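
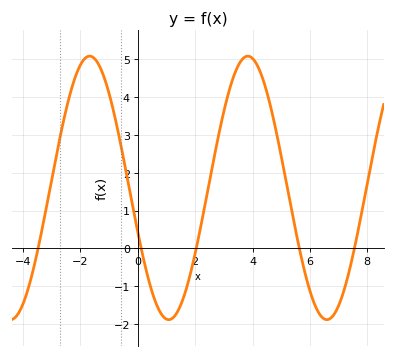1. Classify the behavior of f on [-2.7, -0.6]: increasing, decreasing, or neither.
neither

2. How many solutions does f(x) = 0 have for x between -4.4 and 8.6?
5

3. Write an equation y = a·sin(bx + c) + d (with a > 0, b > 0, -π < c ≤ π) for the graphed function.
y = 3.48sin(1.1x - 2.8) + 1.6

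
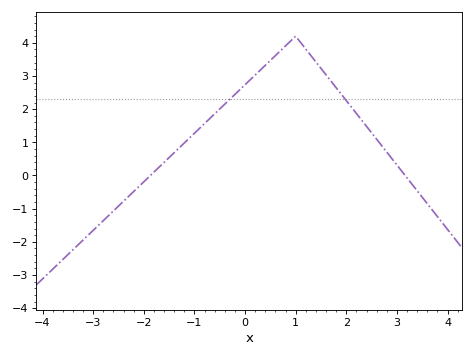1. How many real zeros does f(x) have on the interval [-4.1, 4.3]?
2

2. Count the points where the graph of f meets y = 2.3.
2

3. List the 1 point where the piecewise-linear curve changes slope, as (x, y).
(1, 4.2)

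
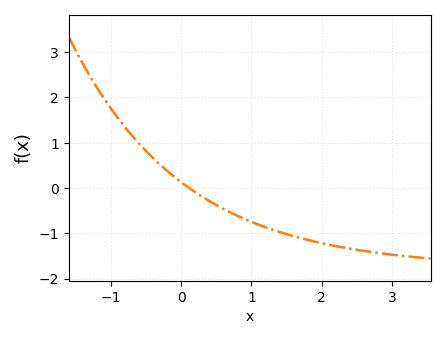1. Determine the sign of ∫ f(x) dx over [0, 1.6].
negative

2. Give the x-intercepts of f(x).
0.1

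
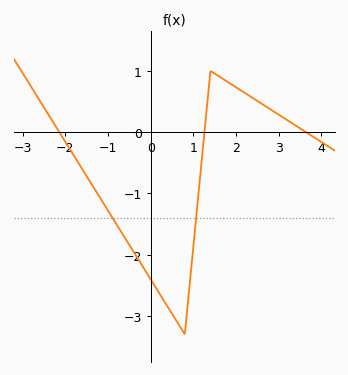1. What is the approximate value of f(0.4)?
-2.9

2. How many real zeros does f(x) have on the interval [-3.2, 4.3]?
3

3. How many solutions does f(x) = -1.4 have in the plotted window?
2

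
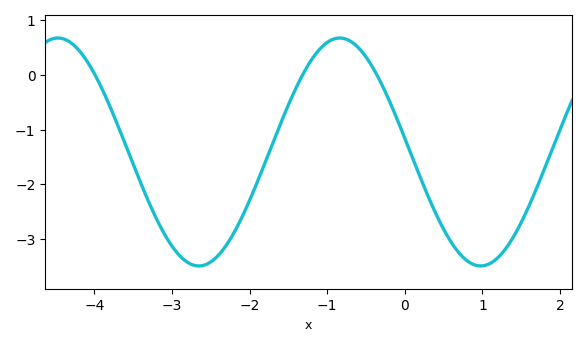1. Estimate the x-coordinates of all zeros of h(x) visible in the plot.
-4, -1.3, -0.4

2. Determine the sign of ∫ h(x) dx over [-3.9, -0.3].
negative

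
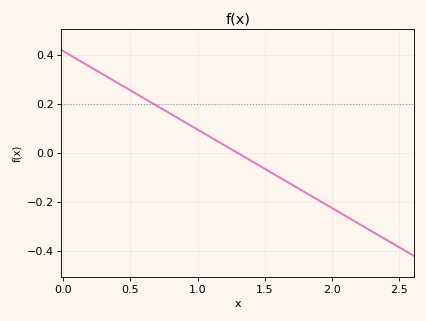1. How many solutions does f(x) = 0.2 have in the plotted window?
1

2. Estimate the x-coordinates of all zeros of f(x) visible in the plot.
1.3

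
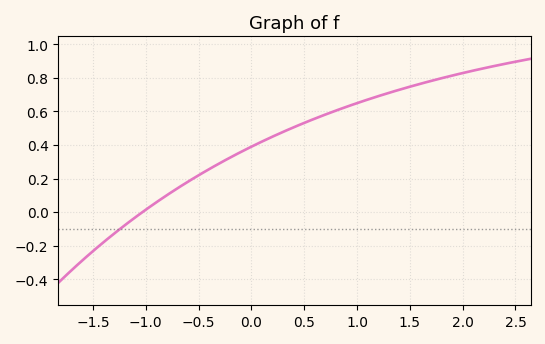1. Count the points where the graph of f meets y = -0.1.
1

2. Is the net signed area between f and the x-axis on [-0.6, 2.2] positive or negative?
positive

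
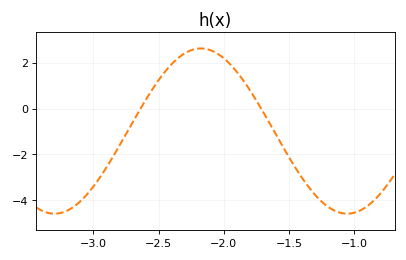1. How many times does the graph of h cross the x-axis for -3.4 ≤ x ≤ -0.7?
2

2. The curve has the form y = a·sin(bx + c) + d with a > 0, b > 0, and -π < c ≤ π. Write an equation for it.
y = 3.6sin(2.8x + 1.38) - 0.98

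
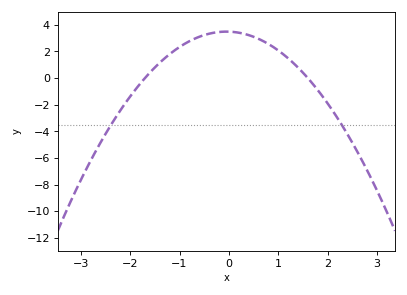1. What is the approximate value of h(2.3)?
-3.6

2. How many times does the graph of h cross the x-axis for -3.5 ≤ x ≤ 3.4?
2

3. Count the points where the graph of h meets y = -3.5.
2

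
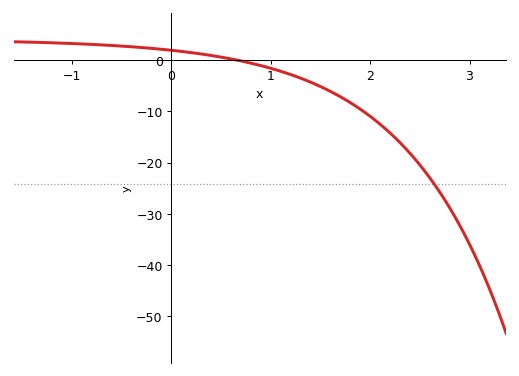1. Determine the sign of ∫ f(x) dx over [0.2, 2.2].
negative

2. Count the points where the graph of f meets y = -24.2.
1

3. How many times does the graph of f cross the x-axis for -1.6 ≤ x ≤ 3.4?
1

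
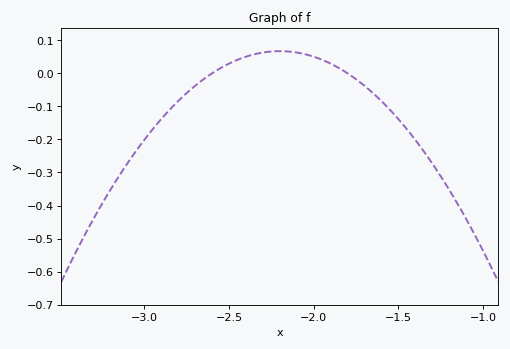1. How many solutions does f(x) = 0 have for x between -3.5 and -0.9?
2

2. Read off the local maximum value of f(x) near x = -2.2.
0.067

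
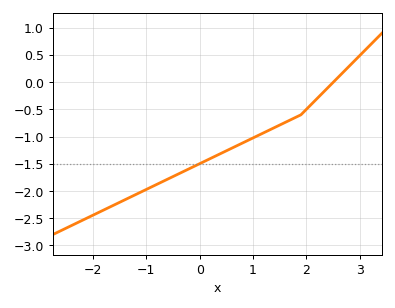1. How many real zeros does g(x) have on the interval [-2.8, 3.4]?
1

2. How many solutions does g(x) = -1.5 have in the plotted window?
1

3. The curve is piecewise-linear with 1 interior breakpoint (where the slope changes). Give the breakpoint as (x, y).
(1.9, -0.6)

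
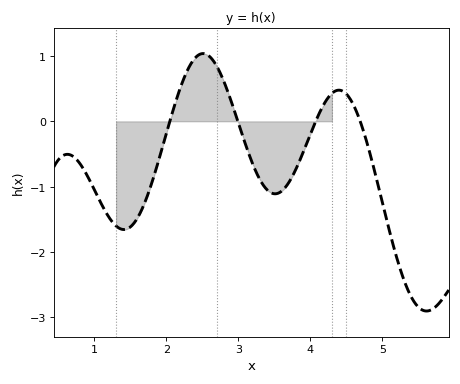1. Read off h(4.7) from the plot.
0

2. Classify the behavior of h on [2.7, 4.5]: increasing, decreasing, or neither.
neither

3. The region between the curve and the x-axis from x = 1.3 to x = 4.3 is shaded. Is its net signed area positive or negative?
negative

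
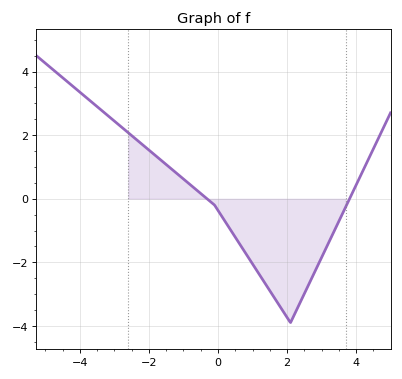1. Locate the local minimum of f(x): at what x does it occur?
2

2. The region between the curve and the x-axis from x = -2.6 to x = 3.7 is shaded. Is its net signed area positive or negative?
negative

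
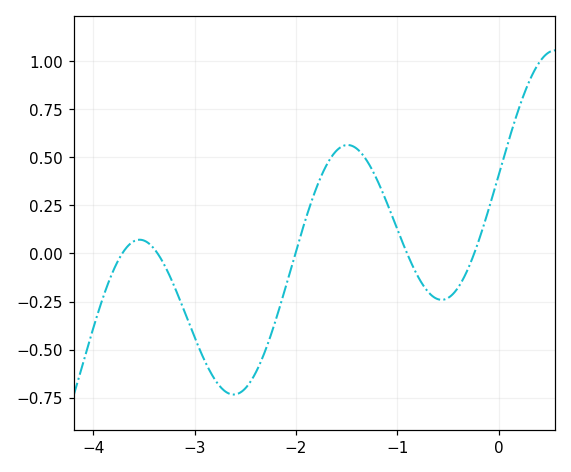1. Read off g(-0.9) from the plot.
0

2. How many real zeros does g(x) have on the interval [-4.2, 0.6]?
5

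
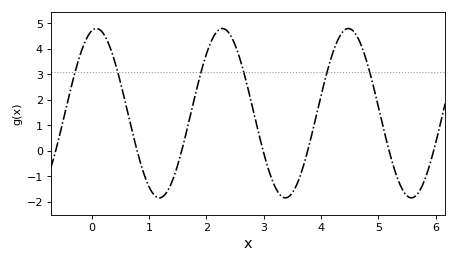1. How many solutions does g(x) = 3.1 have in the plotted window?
6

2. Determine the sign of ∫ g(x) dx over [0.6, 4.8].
positive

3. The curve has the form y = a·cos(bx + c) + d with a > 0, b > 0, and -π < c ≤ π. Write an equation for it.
y = 3.32cos(2.9x - 0.24) + 1.47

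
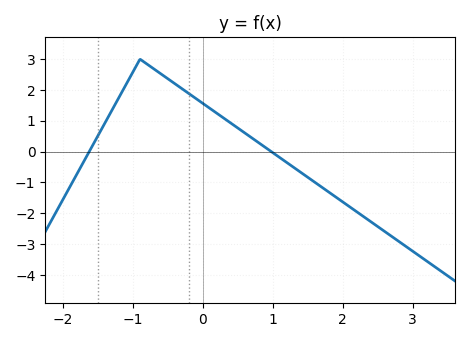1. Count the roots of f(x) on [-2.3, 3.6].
2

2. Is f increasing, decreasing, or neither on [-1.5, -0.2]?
neither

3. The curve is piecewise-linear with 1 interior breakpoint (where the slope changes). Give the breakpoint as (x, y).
(-0.9, 3)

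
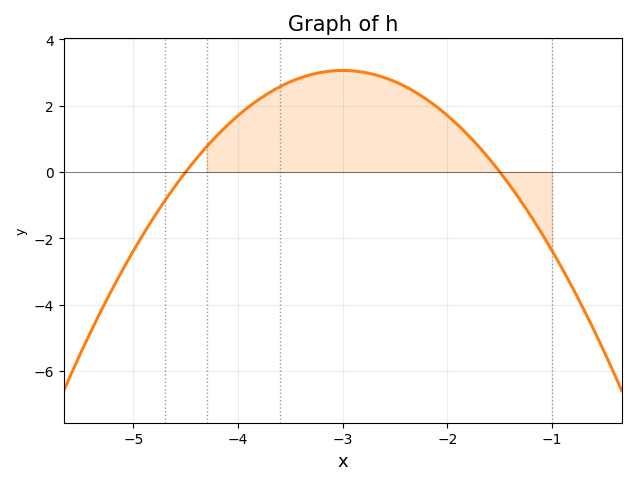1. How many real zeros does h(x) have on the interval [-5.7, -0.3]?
2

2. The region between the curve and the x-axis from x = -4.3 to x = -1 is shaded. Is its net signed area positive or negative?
positive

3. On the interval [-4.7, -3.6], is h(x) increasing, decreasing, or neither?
increasing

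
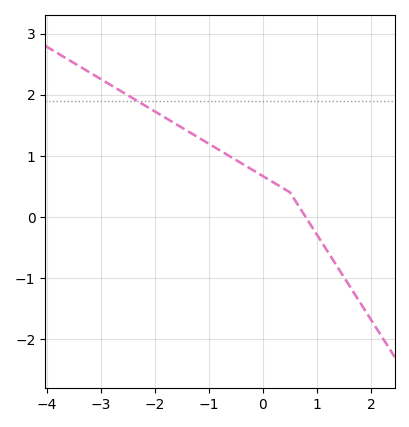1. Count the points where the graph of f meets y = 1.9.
1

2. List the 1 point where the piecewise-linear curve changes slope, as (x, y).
(0.5, 0.4)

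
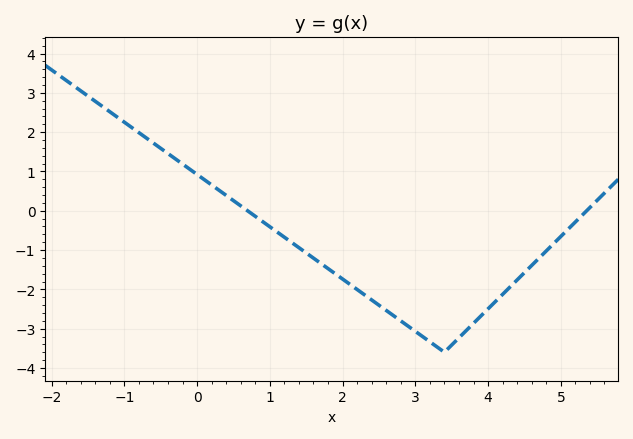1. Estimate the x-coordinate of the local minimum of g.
3.4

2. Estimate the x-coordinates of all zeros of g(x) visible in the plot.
0.694, 5.36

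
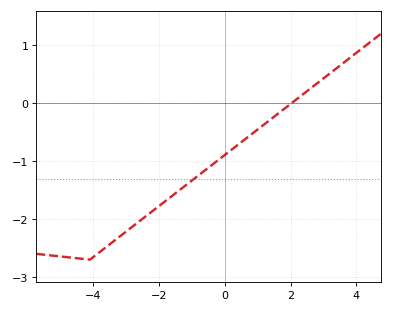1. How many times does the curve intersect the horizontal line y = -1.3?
1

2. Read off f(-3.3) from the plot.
-2.35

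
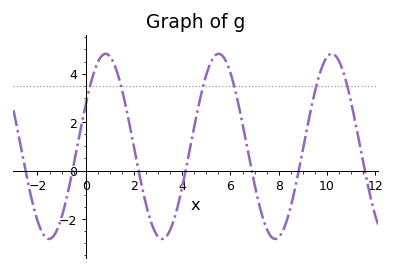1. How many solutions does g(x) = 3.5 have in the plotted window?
6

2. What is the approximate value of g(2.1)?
0.461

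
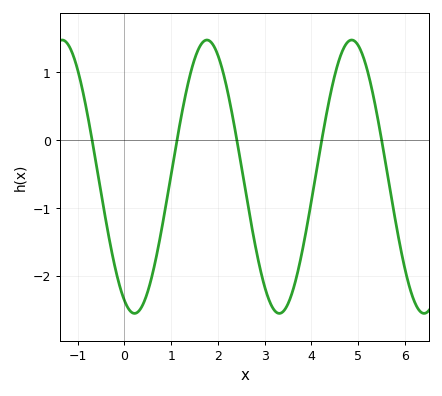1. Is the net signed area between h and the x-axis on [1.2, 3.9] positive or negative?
negative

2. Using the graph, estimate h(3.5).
-2.4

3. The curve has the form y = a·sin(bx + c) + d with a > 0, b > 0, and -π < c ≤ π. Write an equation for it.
y = 2.02sin(2x - 2) - 0.54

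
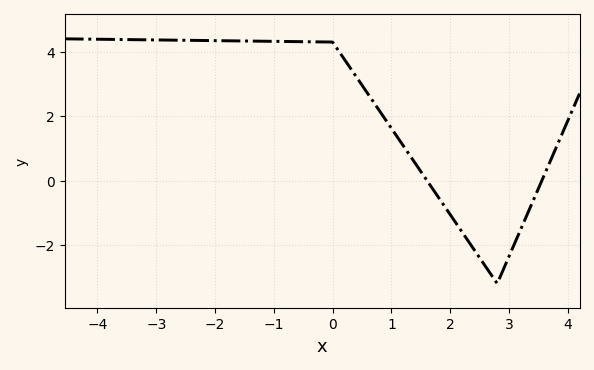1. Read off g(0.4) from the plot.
3.23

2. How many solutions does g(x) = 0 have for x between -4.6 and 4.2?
2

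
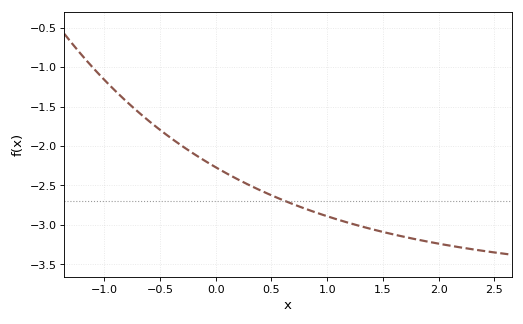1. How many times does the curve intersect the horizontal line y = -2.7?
1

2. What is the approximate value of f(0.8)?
-2.8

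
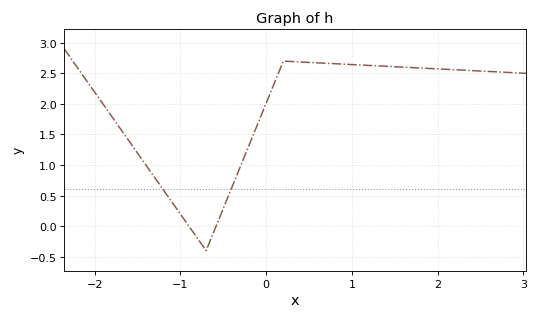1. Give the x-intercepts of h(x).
-0.901, -0.584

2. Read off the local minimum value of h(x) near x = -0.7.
-0.398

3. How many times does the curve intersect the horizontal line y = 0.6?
2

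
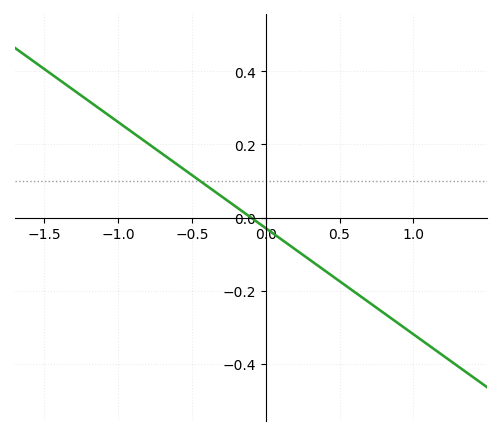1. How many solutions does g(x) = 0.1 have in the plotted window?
1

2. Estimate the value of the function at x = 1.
-0.319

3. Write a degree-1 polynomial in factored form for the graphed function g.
y = -0.29(x + 0.1)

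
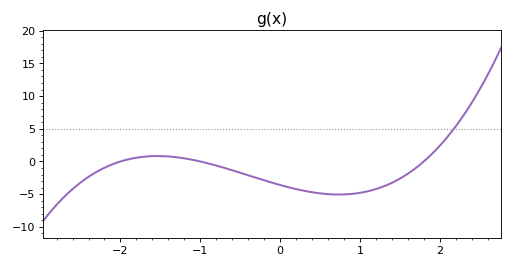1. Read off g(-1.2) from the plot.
0.5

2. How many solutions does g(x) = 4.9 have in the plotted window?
1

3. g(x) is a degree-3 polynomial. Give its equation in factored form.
y = 1(x + 2)(x + 1)(x - 1.8)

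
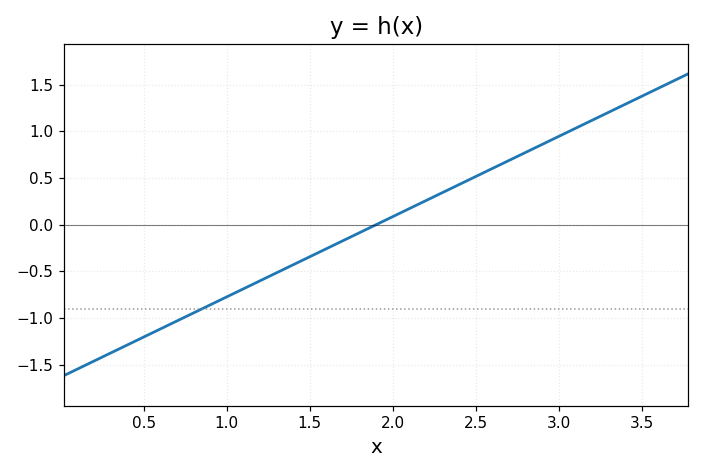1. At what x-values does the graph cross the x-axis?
1.9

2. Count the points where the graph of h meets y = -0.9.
1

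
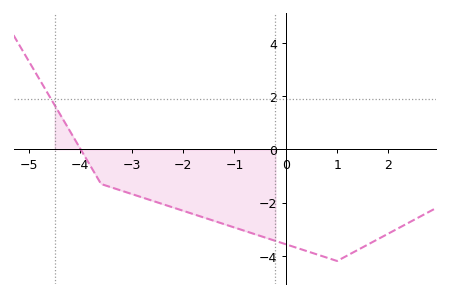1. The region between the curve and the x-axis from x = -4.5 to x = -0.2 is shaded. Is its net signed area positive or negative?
negative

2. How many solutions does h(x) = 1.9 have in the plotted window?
1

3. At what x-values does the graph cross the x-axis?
-4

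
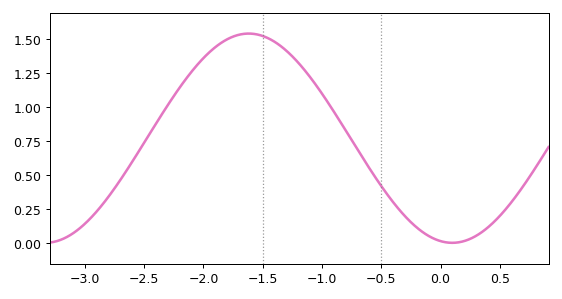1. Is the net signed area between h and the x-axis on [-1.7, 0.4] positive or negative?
positive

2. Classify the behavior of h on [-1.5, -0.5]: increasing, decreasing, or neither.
decreasing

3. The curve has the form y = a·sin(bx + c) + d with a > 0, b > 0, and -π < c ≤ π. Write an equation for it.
y = 0.77sin(1.8x - 1.8) + 0.77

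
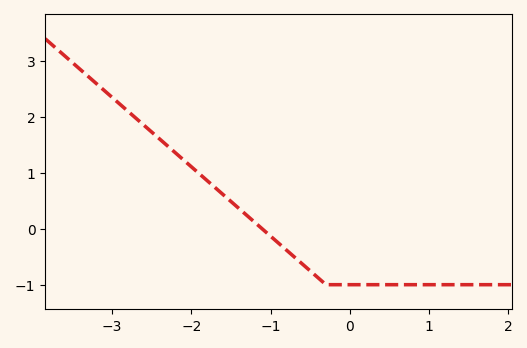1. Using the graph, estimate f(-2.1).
1.23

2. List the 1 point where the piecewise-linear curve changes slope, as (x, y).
(-0.3, -1)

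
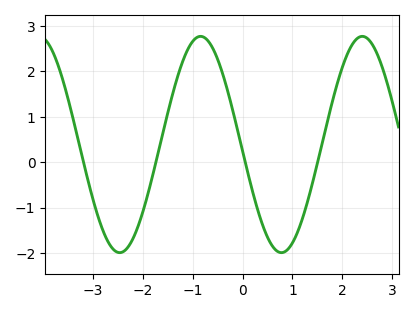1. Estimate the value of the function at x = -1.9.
-0.72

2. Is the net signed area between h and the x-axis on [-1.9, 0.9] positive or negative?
positive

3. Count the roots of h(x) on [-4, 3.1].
4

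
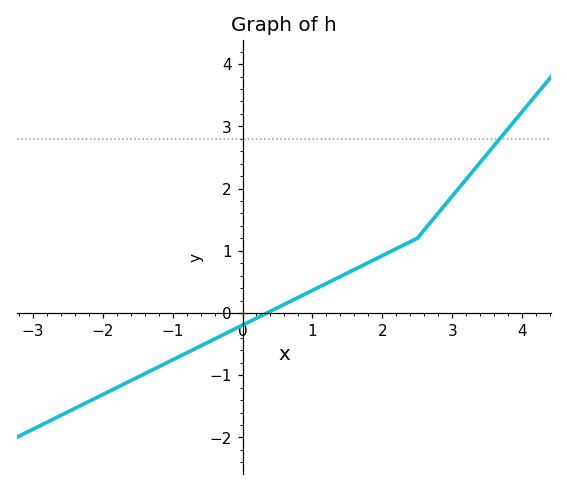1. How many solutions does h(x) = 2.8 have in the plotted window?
1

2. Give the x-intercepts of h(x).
0.35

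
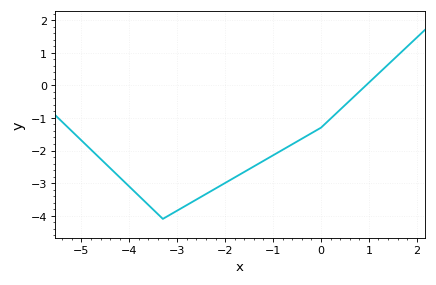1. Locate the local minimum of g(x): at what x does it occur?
-3.3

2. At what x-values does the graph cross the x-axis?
0.939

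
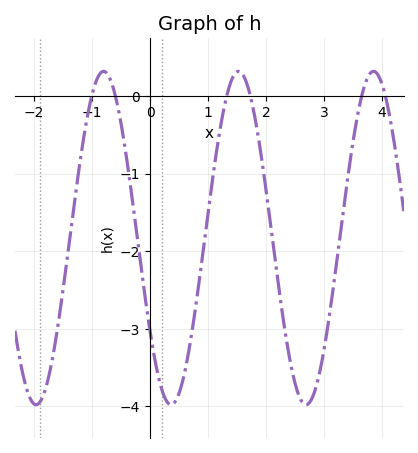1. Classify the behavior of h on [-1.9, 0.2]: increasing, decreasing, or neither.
neither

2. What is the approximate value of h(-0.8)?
0.32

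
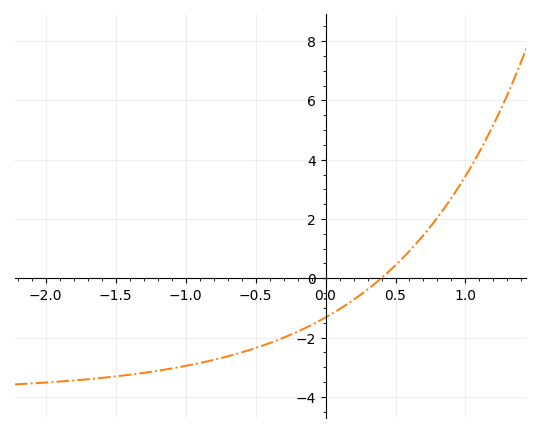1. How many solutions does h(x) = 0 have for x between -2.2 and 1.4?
1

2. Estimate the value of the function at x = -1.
-2.96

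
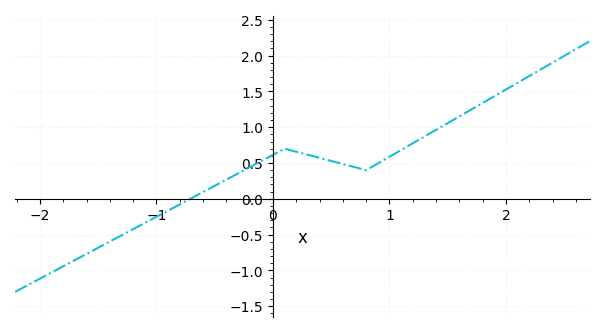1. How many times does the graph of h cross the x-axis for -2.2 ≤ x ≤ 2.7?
1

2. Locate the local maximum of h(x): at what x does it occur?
0.101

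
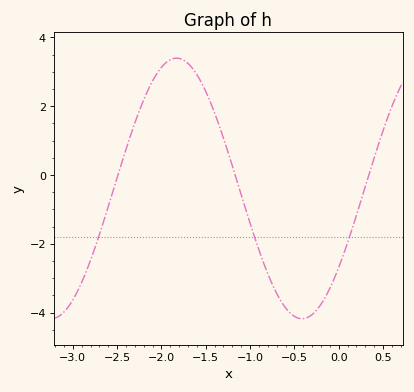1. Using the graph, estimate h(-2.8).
-2.48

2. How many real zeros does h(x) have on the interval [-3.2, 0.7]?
3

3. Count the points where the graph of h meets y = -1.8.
3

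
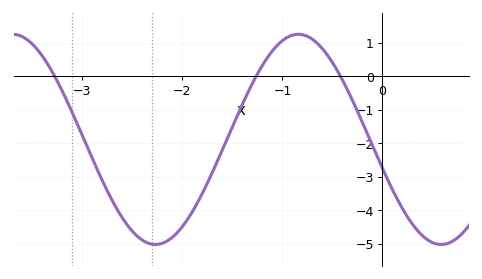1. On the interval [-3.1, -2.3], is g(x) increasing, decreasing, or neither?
decreasing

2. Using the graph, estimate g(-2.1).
-4.8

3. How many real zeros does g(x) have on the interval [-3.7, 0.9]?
3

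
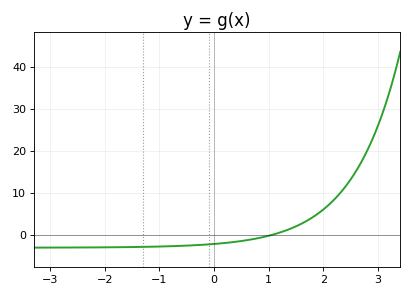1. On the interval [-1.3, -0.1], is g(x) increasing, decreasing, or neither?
increasing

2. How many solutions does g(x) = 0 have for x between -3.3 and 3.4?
1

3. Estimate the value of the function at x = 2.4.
11.3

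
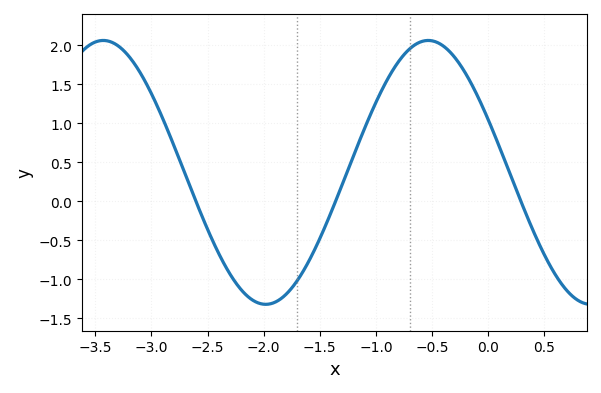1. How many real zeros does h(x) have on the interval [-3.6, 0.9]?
3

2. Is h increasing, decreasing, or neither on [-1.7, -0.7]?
increasing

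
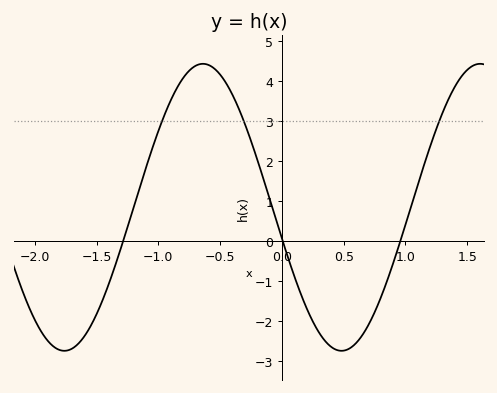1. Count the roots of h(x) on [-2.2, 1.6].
3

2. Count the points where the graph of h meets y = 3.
3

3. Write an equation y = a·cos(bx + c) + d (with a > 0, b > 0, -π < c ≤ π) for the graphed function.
y = 3.59cos(2.8x + 1.79) + 0.84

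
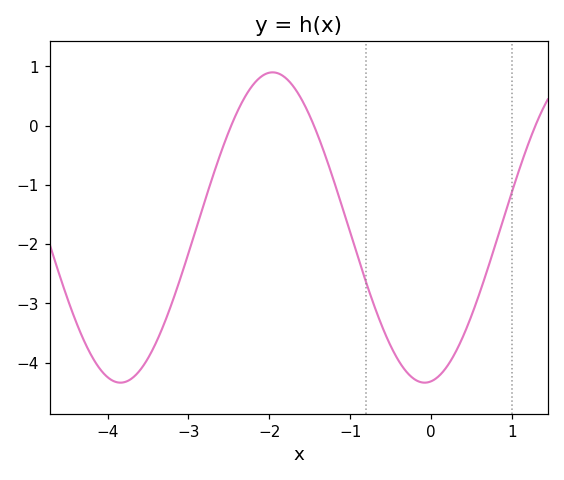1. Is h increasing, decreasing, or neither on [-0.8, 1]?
neither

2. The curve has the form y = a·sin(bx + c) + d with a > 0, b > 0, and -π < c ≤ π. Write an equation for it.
y = 2.62sin(1.67x - 1.44) - 1.72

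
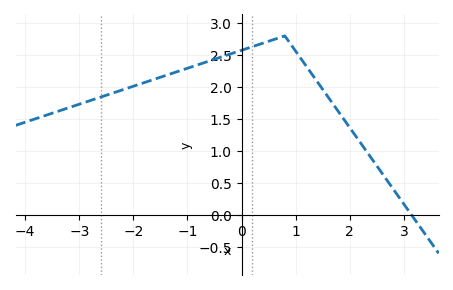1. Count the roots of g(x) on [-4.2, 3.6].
1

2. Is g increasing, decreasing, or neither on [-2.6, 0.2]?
increasing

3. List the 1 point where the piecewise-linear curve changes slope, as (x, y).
(0.8, 2.8)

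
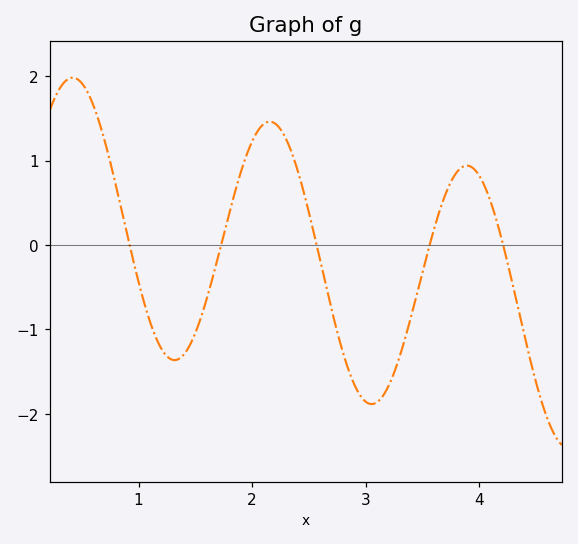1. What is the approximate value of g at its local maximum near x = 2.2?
1.46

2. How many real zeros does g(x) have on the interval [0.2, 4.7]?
5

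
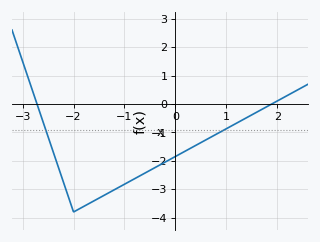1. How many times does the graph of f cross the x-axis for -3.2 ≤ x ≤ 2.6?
2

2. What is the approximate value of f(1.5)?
-0.4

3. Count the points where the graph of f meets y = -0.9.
2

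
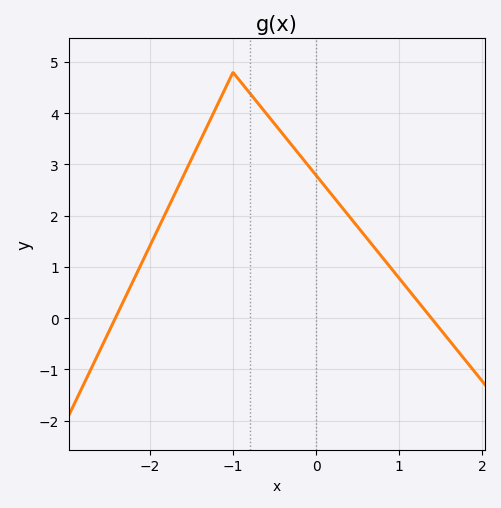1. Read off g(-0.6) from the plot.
4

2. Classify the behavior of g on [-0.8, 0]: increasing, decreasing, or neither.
decreasing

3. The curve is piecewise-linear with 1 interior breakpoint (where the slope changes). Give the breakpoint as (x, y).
(-1, 4.8)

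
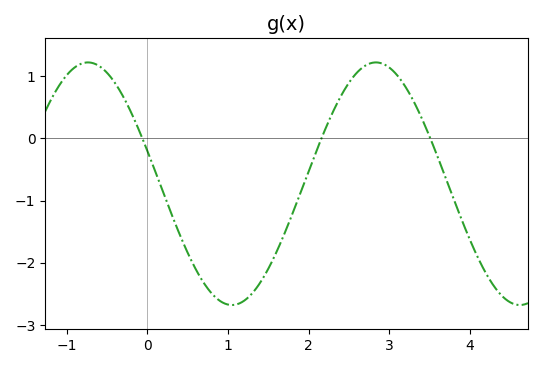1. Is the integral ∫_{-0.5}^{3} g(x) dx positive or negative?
negative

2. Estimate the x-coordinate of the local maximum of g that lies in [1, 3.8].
2.83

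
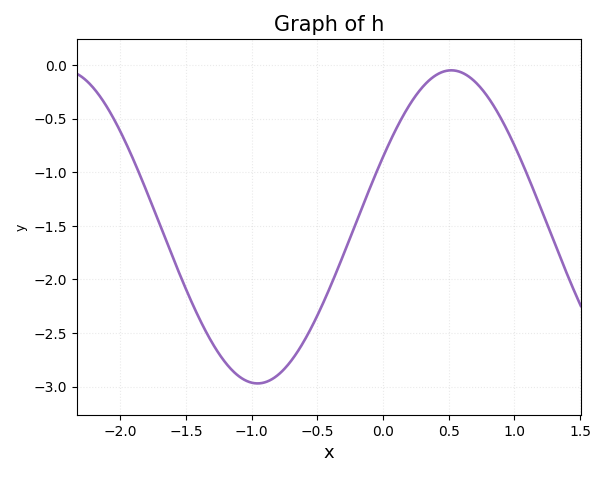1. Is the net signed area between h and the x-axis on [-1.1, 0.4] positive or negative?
negative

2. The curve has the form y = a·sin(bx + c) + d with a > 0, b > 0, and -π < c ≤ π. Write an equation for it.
y = 1.46sin(2.1x + 0.46) - 1.51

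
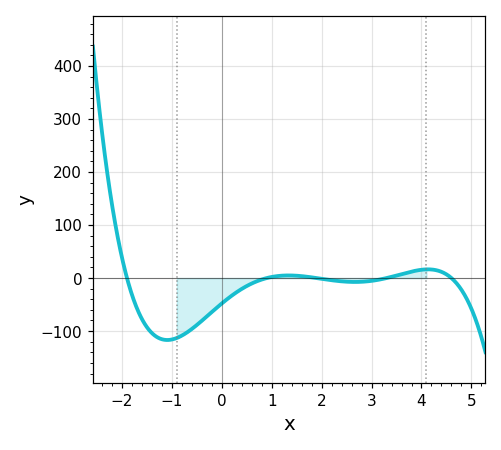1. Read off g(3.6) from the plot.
7.35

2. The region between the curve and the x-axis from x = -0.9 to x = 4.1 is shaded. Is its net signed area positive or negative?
negative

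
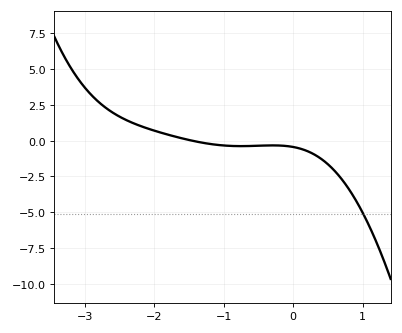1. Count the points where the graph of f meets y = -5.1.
1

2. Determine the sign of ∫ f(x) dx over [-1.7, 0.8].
negative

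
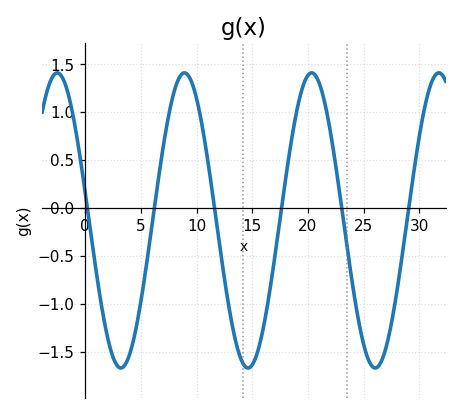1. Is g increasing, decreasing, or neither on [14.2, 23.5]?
neither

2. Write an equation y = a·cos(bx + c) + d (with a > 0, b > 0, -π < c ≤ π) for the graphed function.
y = 1.54cos(0.55x + 1.38) - 0.13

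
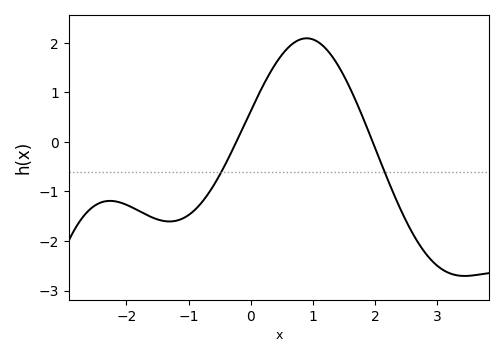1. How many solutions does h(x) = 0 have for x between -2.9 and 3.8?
2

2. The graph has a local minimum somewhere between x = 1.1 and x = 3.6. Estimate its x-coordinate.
3.44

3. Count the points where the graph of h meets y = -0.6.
2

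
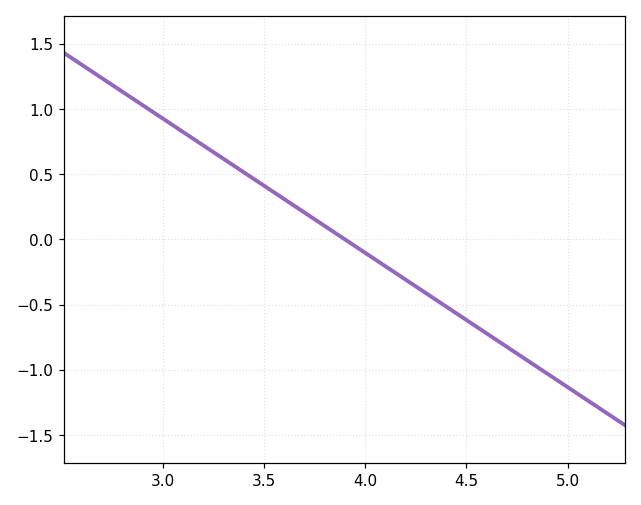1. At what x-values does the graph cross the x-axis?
3.9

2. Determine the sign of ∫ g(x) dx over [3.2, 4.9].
negative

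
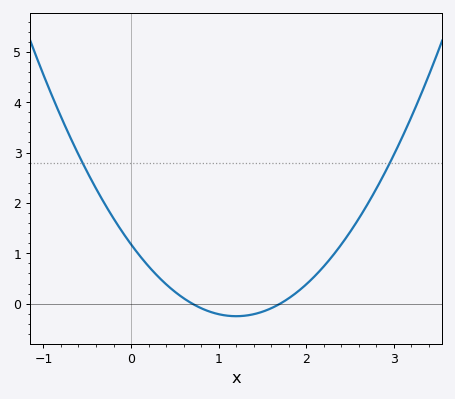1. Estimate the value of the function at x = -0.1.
1.43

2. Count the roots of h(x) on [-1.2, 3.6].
2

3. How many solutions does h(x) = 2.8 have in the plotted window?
2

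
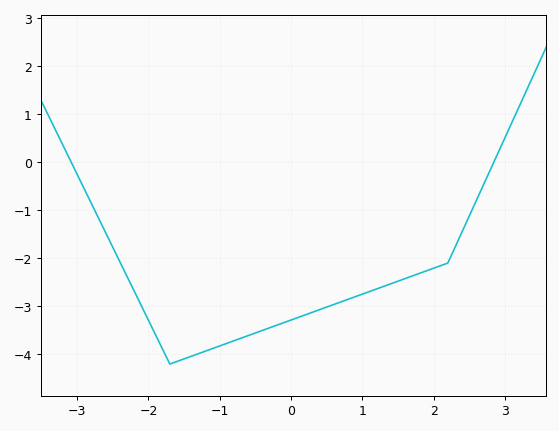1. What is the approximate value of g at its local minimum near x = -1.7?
-4.2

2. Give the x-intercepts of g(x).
-3.08, 2.85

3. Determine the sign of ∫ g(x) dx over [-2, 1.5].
negative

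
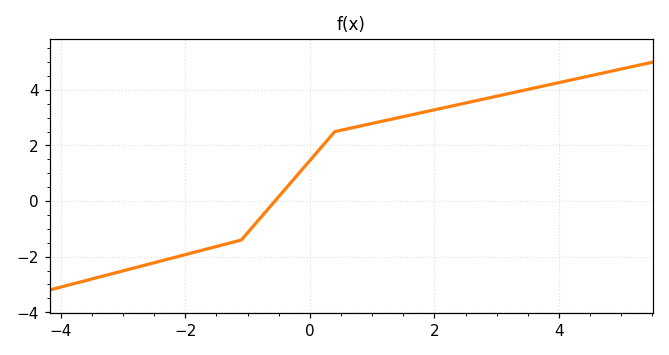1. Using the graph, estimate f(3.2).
3.8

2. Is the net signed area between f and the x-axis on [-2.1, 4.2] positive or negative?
positive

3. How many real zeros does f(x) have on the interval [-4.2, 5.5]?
1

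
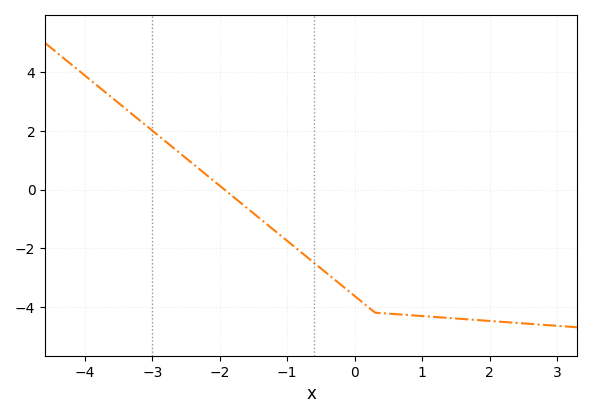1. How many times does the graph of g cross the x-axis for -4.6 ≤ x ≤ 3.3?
1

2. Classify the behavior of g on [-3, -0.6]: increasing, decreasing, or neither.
decreasing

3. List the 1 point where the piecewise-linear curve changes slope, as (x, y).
(0.3, -4.2)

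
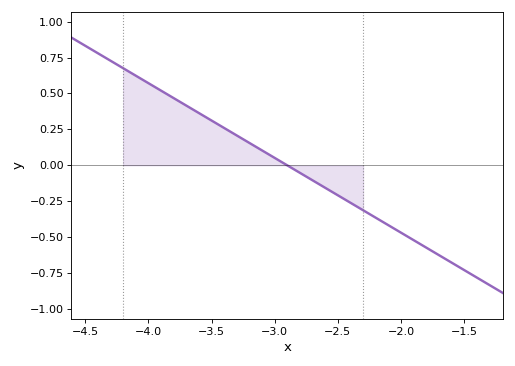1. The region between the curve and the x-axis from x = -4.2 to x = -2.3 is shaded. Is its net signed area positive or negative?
positive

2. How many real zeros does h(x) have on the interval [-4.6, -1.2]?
1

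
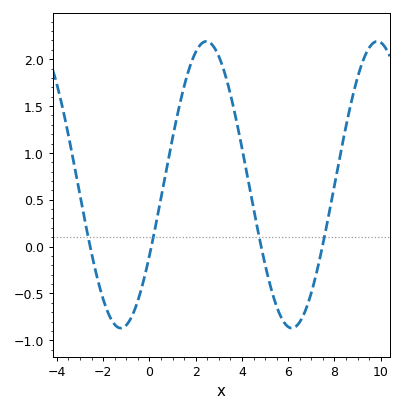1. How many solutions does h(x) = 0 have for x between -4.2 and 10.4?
4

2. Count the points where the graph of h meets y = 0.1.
4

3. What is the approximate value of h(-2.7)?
0.168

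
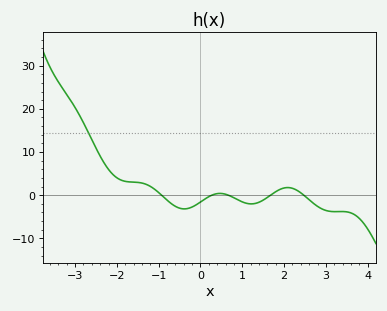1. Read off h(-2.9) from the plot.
19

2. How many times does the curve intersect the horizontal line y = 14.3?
1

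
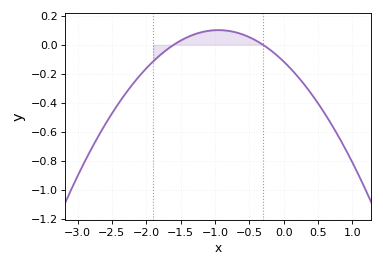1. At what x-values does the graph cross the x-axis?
-1.6, -0.3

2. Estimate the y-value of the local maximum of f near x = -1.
0.1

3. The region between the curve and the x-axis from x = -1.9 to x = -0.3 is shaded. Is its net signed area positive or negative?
positive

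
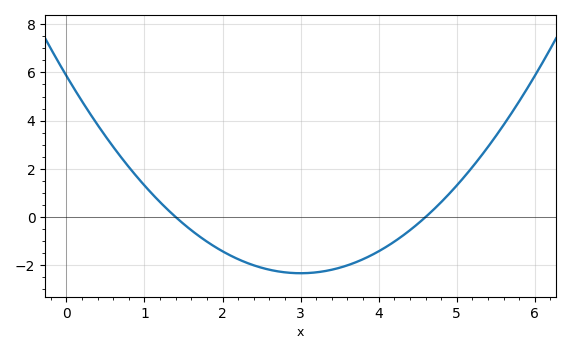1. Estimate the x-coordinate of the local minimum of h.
3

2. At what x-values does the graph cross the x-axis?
1.4, 4.6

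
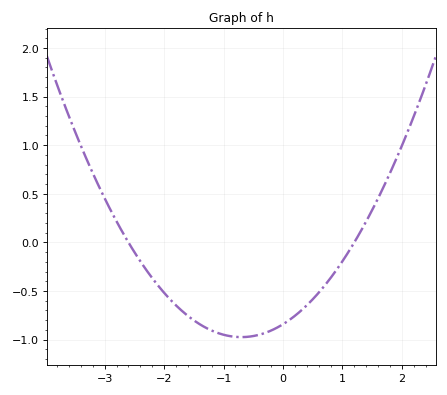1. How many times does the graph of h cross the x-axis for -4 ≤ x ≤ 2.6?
2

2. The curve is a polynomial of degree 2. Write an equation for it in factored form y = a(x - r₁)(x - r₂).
y = 0.27(x + 2.6)(x - 1.2)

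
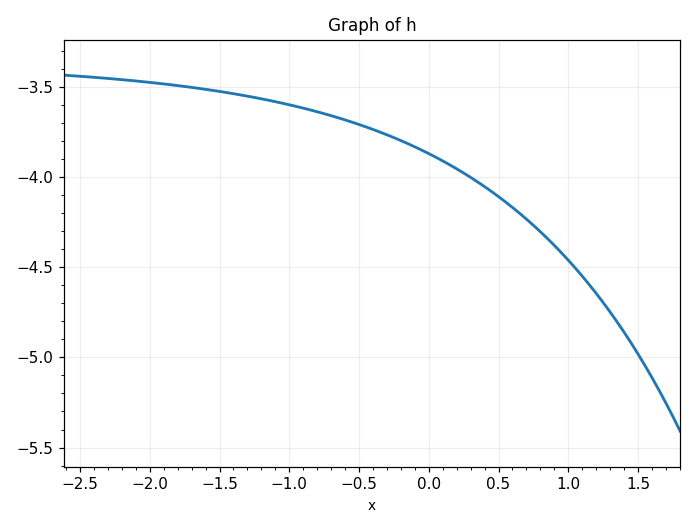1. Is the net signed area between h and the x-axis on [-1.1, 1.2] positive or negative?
negative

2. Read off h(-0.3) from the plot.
-3.77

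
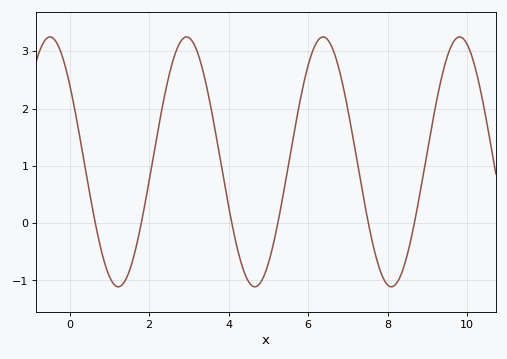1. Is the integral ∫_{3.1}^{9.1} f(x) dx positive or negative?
positive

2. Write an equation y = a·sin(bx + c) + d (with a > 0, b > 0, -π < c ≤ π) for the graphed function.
y = 2.18sin(1.8x + 2.5) + 1.07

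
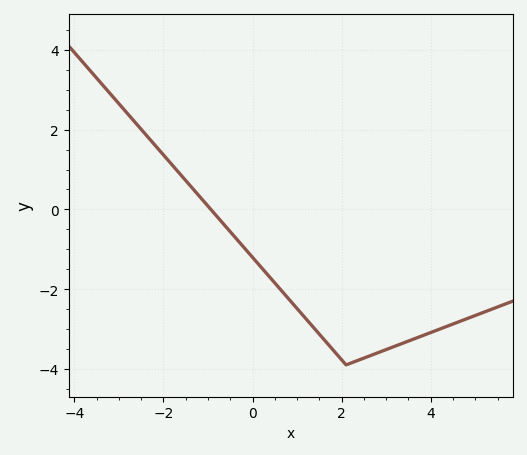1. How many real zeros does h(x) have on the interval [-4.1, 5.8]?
1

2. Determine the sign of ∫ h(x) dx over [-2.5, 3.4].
negative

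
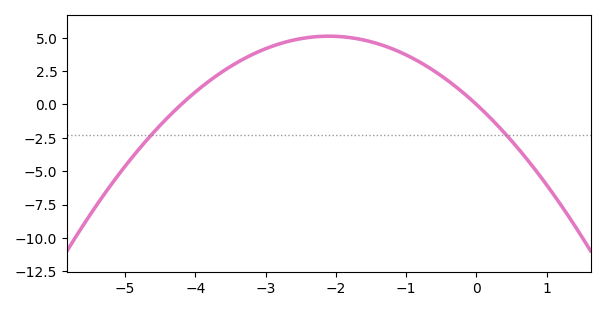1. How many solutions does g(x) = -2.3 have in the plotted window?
2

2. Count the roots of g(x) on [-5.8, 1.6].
2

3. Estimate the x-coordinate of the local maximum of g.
-2.1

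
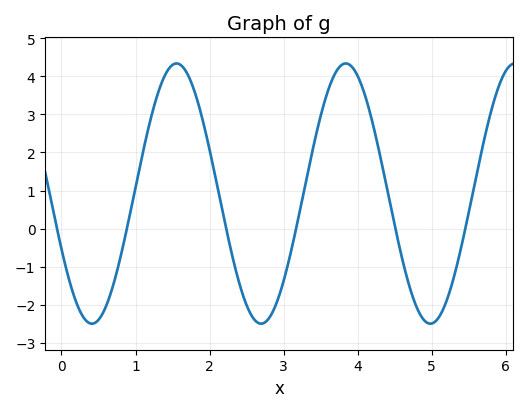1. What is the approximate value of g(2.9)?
-2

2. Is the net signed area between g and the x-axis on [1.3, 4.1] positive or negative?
positive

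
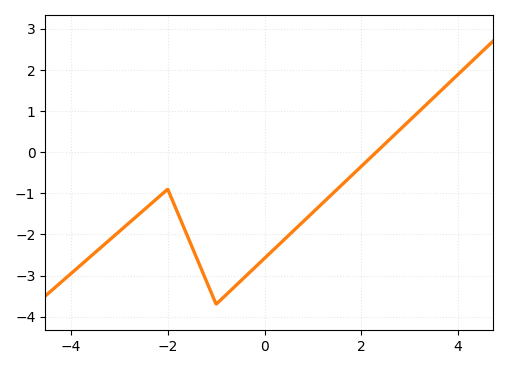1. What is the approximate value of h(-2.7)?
-1.6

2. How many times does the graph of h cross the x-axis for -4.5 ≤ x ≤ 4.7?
1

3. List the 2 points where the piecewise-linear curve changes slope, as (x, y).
(-2, -0.9); (-1, -3.7)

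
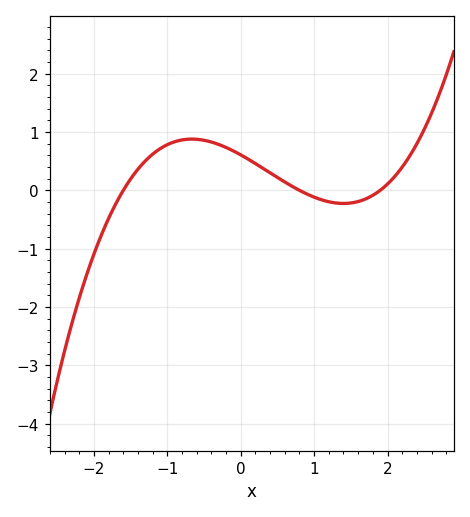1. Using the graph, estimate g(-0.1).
0.675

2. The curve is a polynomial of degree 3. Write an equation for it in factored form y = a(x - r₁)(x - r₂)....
y = 0.25(x + 1.6)(x - 0.8)(x - 1.9)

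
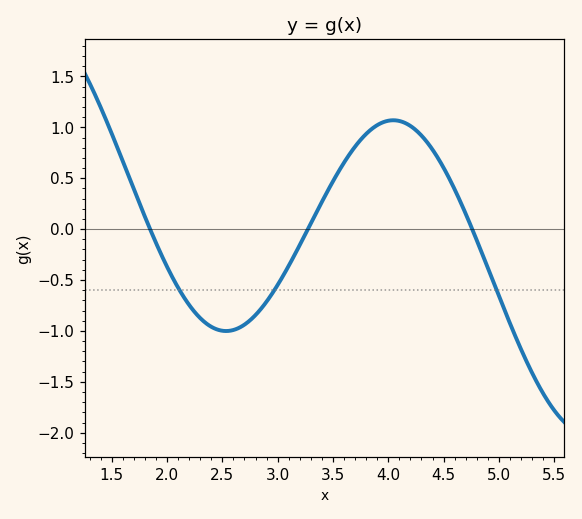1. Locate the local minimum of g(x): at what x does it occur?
2.53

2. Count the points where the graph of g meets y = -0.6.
3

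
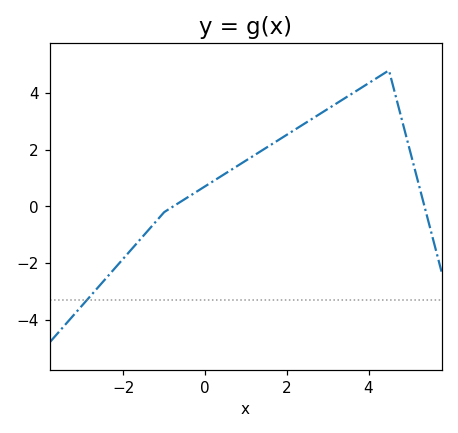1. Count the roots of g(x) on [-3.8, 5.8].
2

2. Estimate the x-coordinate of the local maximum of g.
4.5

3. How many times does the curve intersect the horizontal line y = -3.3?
1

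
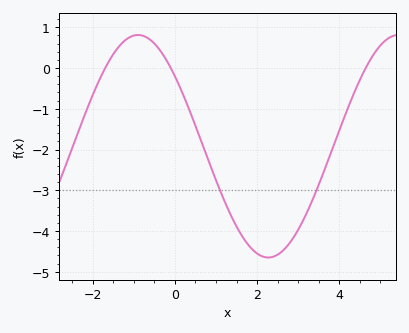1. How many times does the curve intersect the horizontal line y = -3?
2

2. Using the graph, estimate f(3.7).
-2.35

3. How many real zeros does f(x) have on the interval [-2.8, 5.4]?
3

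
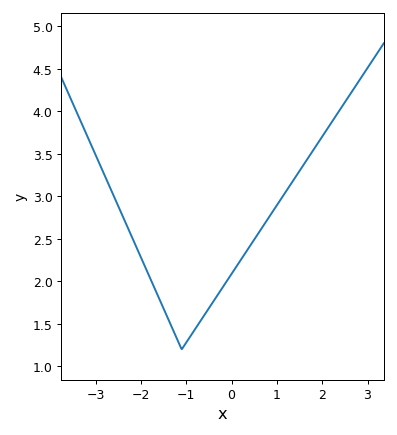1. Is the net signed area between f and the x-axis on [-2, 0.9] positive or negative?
positive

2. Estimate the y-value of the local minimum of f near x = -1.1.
1.2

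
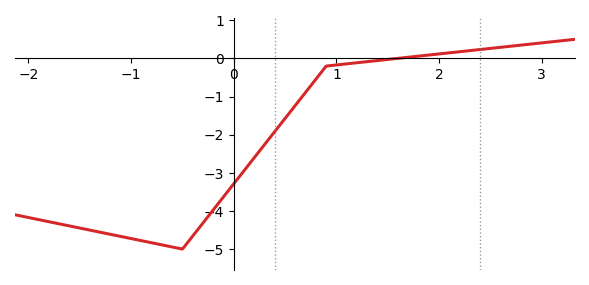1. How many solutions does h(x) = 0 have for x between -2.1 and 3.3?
1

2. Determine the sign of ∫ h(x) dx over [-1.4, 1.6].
negative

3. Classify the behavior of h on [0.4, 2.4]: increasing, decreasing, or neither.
increasing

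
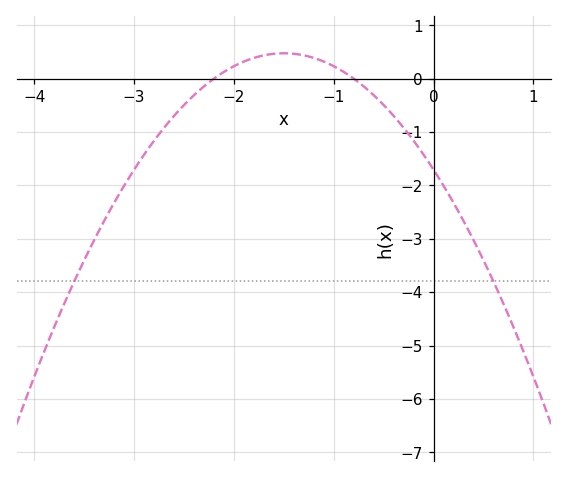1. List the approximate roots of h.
-2.2, -0.8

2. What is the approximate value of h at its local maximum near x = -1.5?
0.475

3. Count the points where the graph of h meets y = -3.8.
2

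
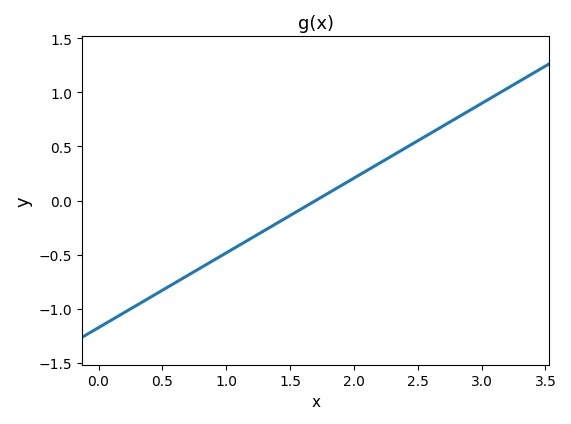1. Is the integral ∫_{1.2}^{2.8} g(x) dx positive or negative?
positive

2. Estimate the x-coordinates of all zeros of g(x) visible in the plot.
1.7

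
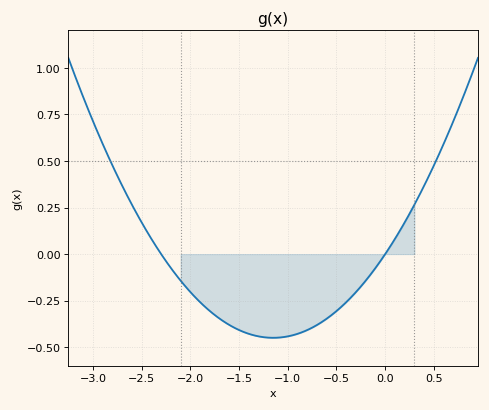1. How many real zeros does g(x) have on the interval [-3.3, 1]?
2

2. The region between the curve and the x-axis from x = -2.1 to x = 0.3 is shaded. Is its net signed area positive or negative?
negative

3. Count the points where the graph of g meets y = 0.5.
2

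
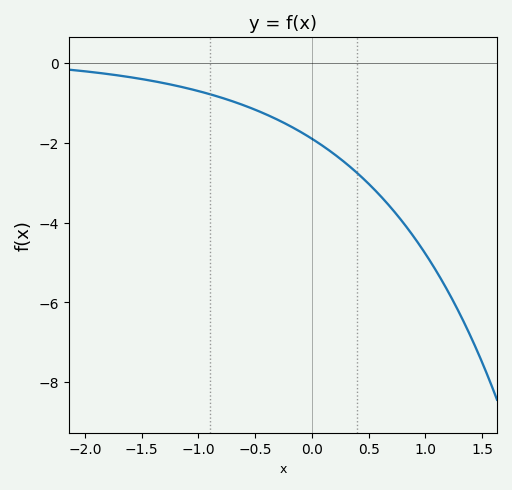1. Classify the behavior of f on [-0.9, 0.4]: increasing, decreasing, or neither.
decreasing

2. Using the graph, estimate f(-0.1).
-1.8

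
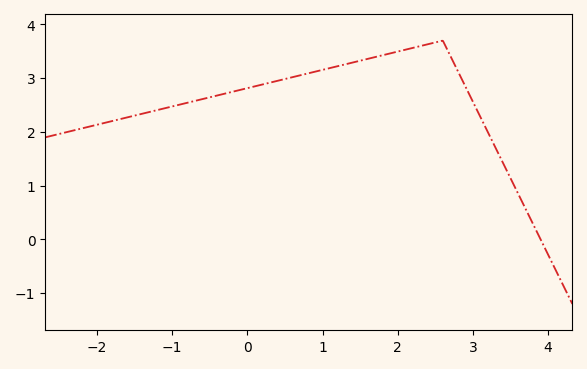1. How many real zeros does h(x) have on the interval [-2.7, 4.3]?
1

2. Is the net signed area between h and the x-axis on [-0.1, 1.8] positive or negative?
positive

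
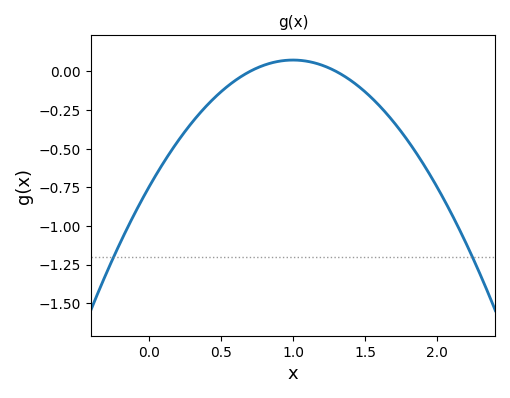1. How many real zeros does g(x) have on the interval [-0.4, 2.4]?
2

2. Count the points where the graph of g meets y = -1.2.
2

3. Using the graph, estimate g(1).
0.08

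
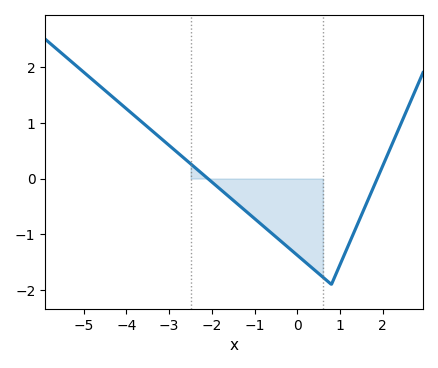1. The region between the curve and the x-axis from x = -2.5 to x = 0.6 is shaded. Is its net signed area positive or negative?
negative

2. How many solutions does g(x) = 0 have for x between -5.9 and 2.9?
2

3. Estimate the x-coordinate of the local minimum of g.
0.799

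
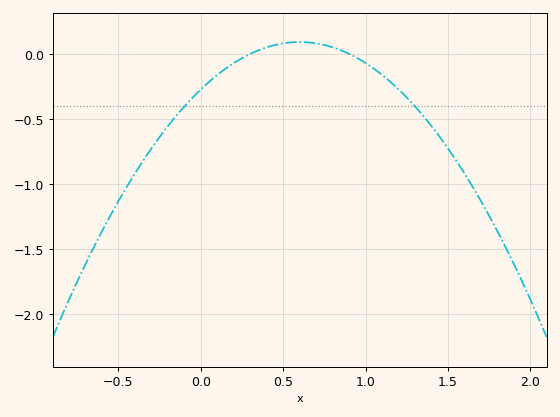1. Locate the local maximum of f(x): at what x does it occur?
0.6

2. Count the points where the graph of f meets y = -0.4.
2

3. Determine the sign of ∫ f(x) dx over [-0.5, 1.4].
negative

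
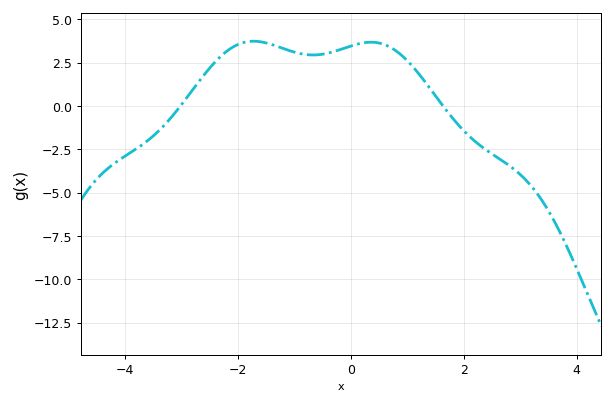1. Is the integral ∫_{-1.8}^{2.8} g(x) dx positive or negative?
positive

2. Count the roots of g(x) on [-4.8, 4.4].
2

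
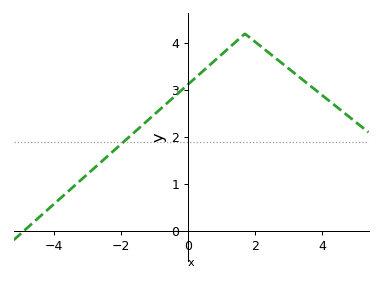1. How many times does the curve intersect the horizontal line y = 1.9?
1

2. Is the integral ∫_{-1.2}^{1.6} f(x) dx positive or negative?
positive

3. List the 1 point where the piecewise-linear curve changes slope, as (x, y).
(1.7, 4.2)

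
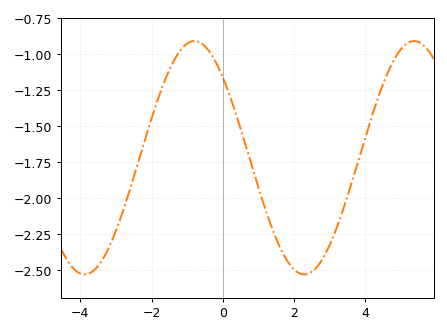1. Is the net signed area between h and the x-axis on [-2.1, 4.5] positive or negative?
negative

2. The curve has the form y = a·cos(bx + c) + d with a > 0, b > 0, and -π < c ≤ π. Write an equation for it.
y = 0.81cos(1.02x + 0.812) - 1.72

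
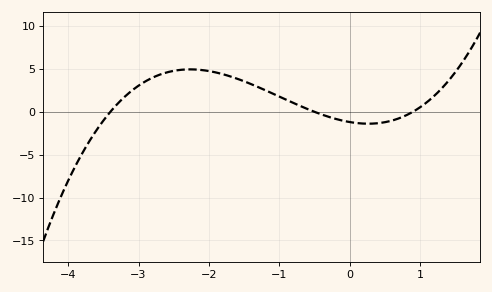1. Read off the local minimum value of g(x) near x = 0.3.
-1.5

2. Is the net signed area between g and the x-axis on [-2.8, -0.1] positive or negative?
positive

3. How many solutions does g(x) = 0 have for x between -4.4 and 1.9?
3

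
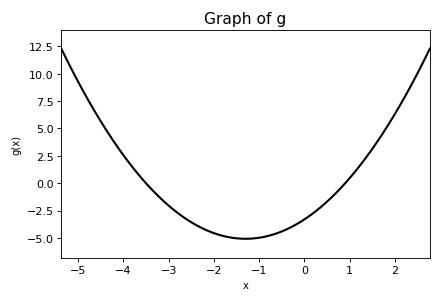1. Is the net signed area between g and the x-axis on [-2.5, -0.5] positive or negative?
negative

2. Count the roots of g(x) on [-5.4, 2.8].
2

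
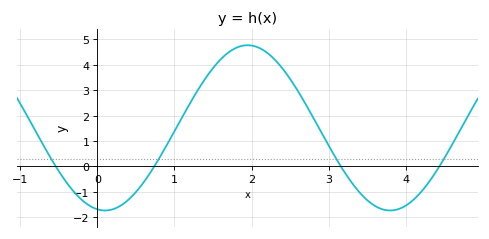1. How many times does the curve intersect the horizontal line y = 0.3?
4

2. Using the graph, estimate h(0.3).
-1.5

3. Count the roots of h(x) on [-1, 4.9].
4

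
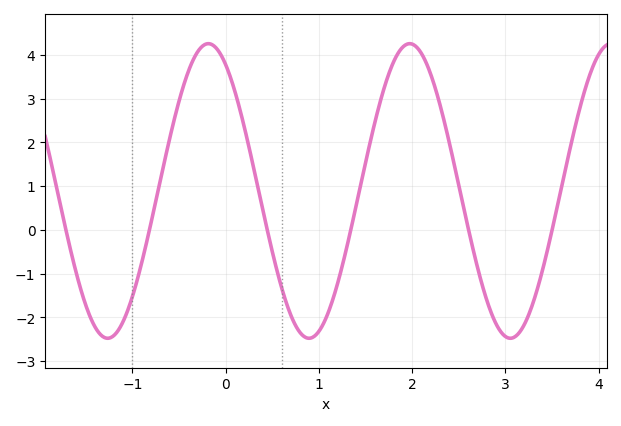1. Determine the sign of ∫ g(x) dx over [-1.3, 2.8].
positive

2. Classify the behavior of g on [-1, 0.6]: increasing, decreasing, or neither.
neither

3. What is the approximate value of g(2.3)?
2.8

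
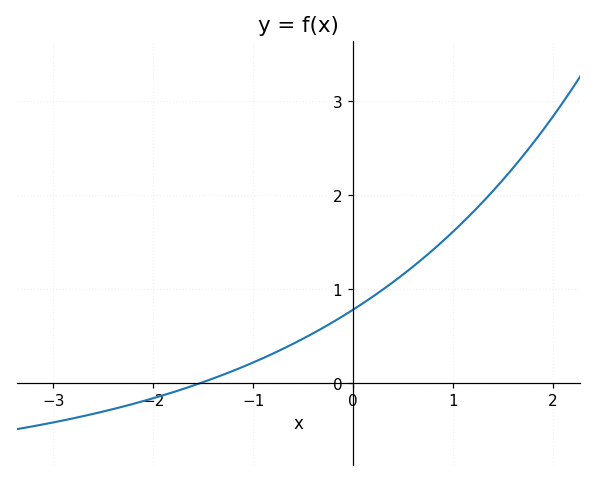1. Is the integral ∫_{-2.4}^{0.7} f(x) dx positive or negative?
positive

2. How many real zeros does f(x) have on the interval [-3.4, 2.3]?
1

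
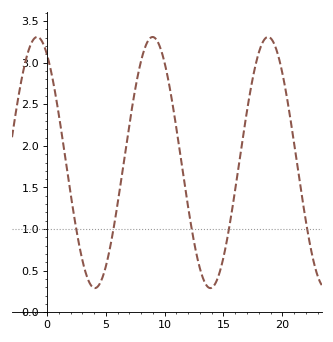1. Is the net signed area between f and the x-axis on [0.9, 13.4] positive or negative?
positive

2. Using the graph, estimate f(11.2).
2.02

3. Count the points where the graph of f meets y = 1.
5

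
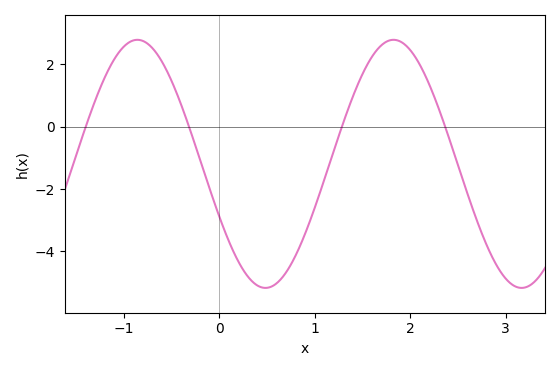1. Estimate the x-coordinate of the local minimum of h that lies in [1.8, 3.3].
3.17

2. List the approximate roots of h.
-1.4, -0.318, 1.28, 2.37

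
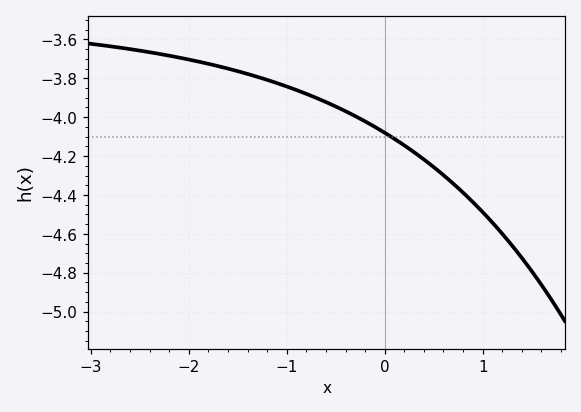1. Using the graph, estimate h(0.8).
-4.38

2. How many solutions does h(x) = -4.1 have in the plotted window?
1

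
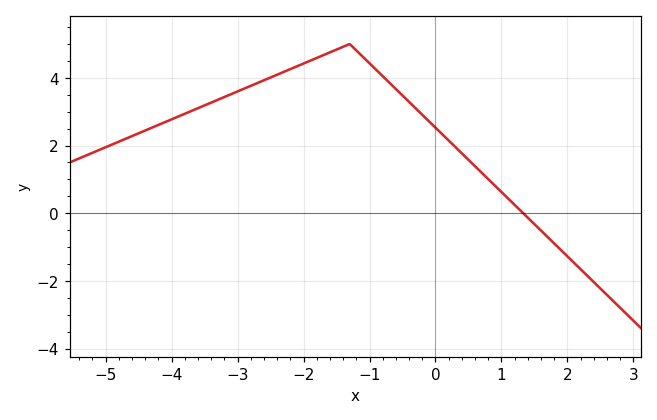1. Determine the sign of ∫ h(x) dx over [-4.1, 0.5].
positive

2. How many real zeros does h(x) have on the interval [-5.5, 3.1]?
1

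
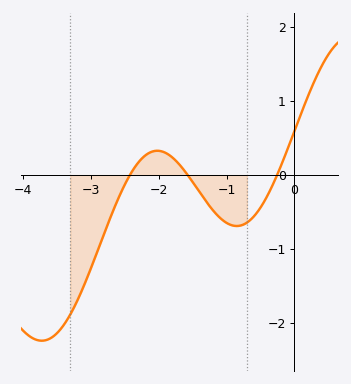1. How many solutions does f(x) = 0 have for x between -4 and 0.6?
3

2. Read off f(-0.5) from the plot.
-0.44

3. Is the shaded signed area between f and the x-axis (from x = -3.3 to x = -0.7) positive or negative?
negative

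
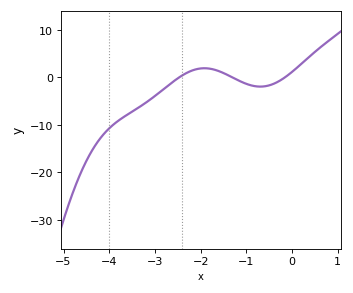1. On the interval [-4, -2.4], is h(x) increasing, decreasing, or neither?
increasing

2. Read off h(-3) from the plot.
-3.9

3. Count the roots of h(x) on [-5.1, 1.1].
3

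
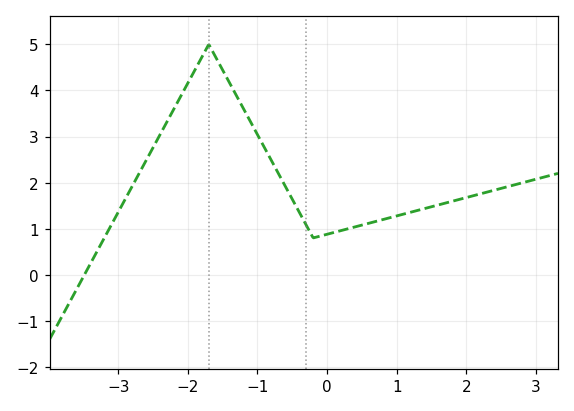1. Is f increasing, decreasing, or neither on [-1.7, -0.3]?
decreasing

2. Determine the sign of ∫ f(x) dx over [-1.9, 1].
positive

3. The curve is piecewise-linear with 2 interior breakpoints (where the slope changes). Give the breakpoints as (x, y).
(-1.7, 5); (-0.2, 0.8)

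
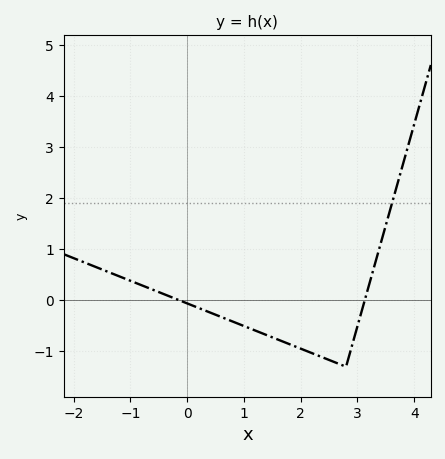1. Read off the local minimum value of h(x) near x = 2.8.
-1.3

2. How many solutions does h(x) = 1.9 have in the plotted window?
1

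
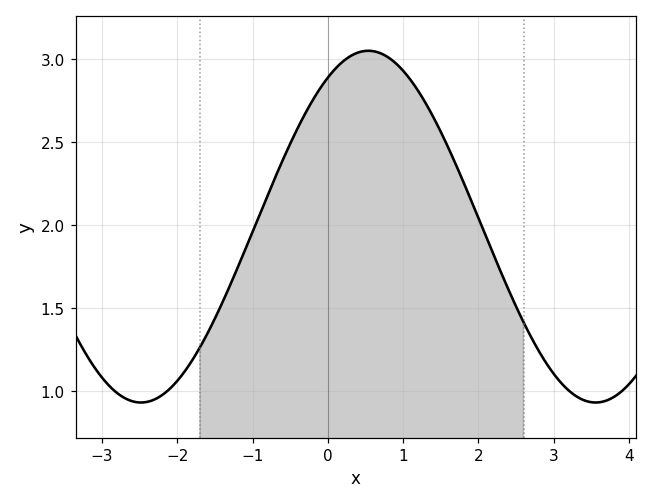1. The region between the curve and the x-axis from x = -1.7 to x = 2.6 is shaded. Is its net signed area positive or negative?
positive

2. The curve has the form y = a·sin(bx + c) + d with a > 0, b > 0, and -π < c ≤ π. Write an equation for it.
y = 1.06sin(1x + 1) + 1.99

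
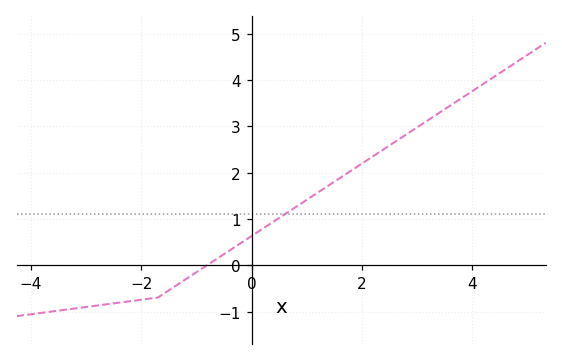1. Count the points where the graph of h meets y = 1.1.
1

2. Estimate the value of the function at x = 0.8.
1.25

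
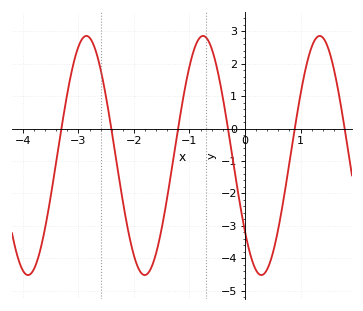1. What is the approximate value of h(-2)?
-3.92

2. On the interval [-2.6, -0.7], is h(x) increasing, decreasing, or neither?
neither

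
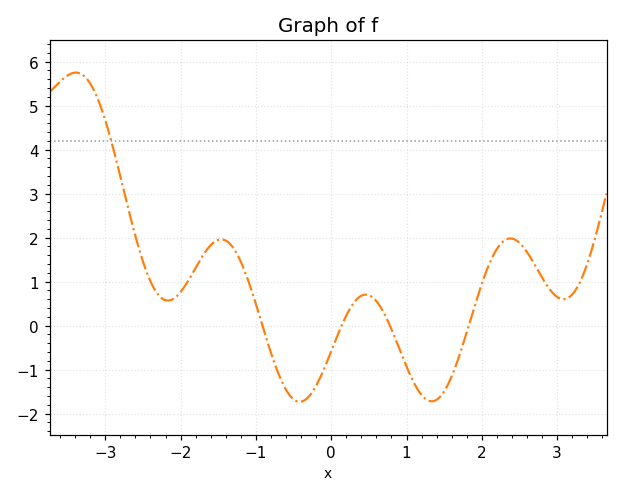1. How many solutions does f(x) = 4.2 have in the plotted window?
1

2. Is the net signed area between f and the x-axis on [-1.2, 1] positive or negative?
negative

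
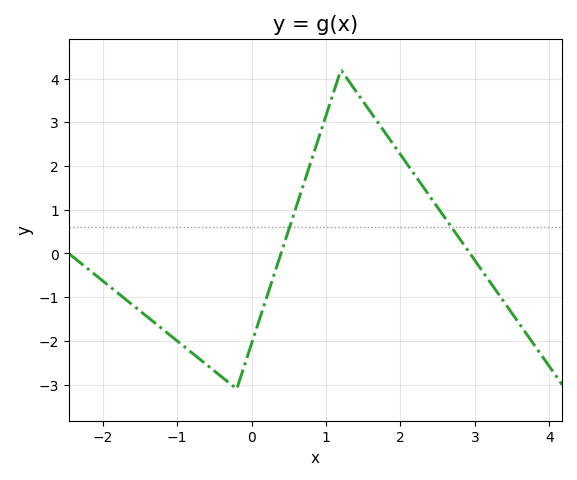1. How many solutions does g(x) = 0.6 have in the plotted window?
2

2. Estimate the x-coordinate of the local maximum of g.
1.2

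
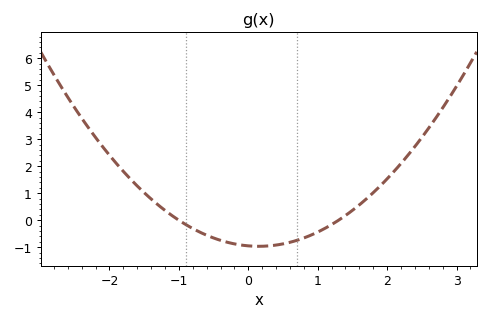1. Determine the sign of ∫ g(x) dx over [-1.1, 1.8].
negative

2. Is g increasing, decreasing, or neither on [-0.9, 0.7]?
neither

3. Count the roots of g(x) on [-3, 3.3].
2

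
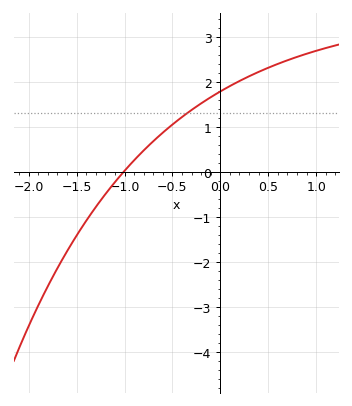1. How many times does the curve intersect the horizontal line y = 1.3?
1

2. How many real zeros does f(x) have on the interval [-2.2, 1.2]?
1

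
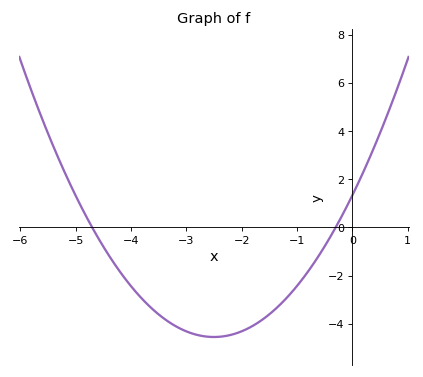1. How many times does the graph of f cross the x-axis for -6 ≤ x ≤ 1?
2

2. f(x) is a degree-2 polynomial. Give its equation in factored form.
y = 0.94(x + 4.7)(x + 0.3)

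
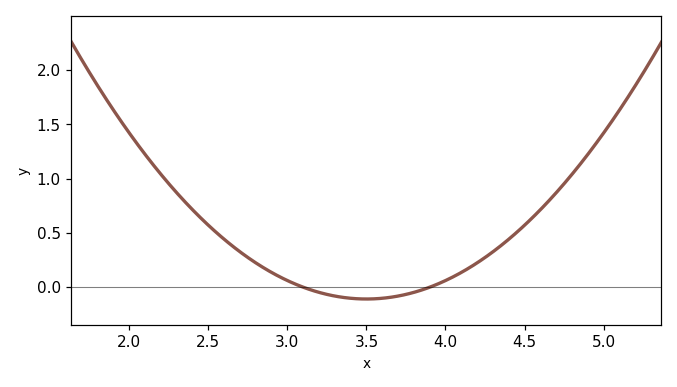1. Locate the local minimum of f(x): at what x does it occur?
3.5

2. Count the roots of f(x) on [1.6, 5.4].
2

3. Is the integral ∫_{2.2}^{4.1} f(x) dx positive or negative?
positive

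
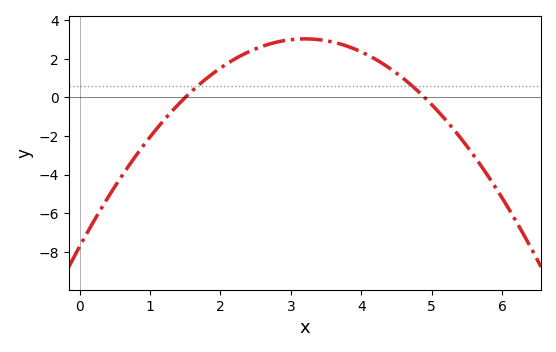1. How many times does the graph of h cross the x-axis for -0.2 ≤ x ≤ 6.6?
2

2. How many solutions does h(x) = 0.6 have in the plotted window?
2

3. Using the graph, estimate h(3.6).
2.87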